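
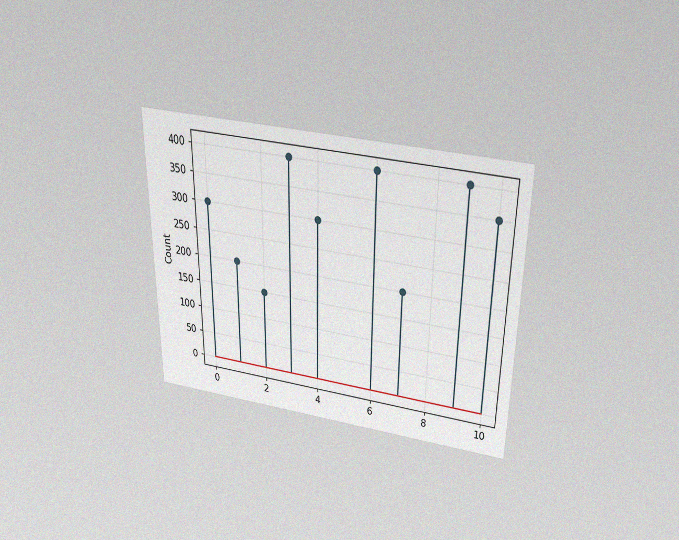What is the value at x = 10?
The chart is viewed slightly from above, with some photo noise. The stem at x=10 reaches 350.

350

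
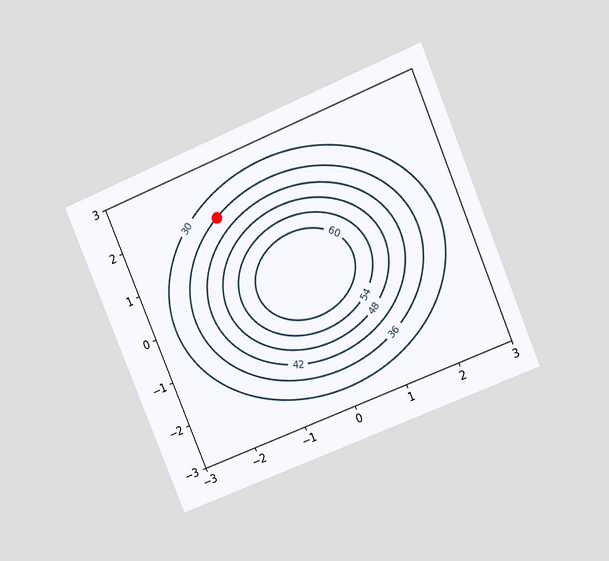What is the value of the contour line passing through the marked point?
The chart is tilted about 22° counter-clockwise and viewed at a slight angle. The marked point sits on the contour labelled 36.

36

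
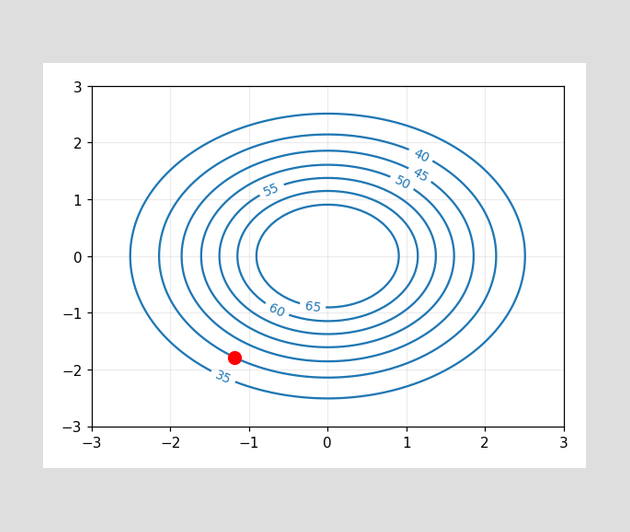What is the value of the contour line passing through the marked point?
The marked point sits on the contour labelled 40.

40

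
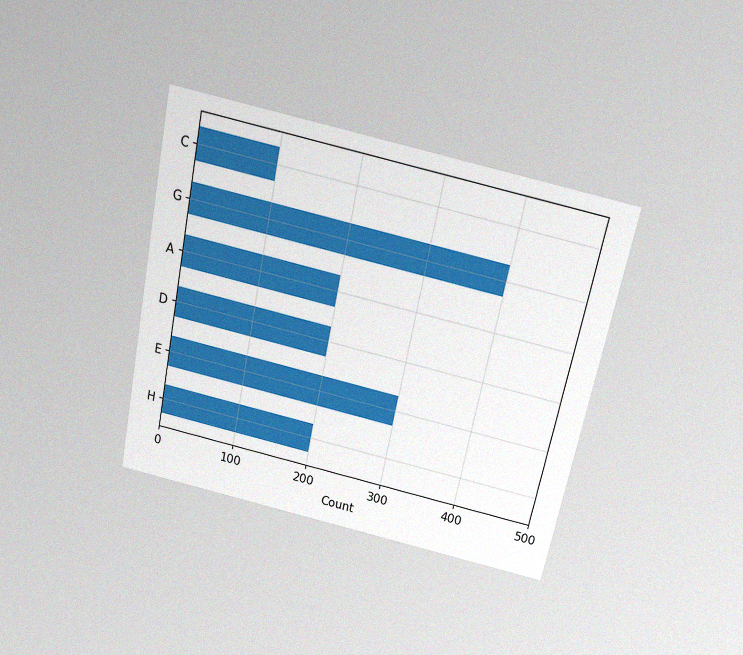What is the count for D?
200

The chart is tilted about 12° clockwise and viewed slightly from above, with some photo noise. Reading along the chart's x-axis, the D bar reaches 200.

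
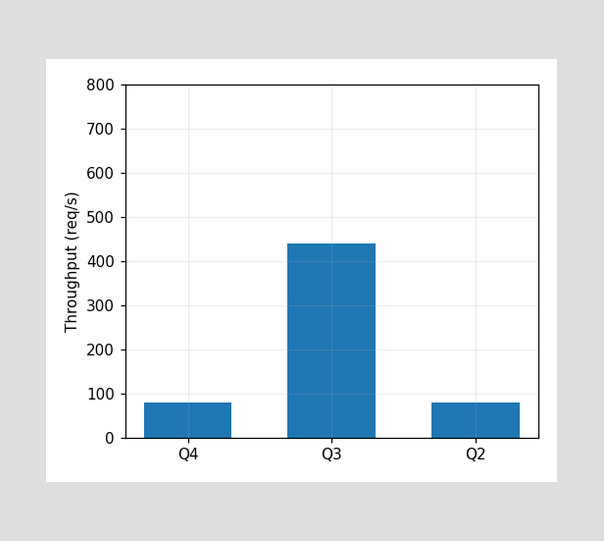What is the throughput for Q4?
Reading along the chart's y-axis, the Q4 bar reaches 80req/s.

80req/s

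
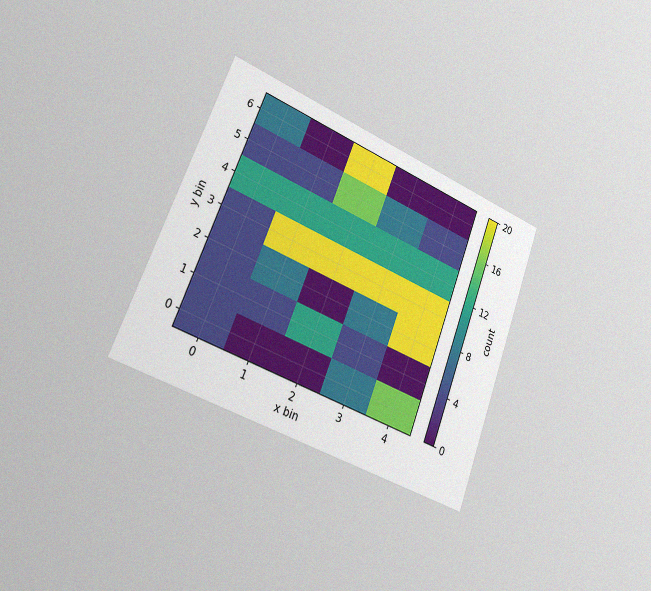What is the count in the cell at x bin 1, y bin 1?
4

The chart is tilted about 21° clockwise and viewed slightly from the left, with some photo noise. Matching the cell (1, 1) against the colorbar gives 4.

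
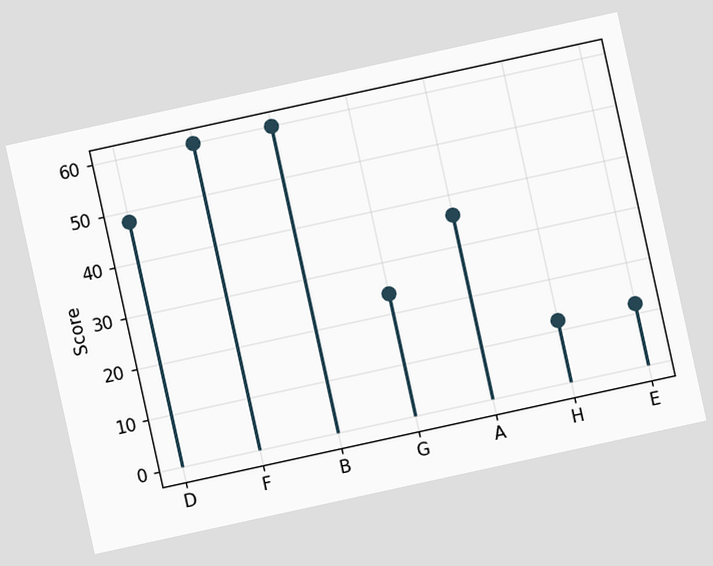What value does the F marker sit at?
60

The chart is tilted about 12° counter-clockwise. The F marker sits at 60.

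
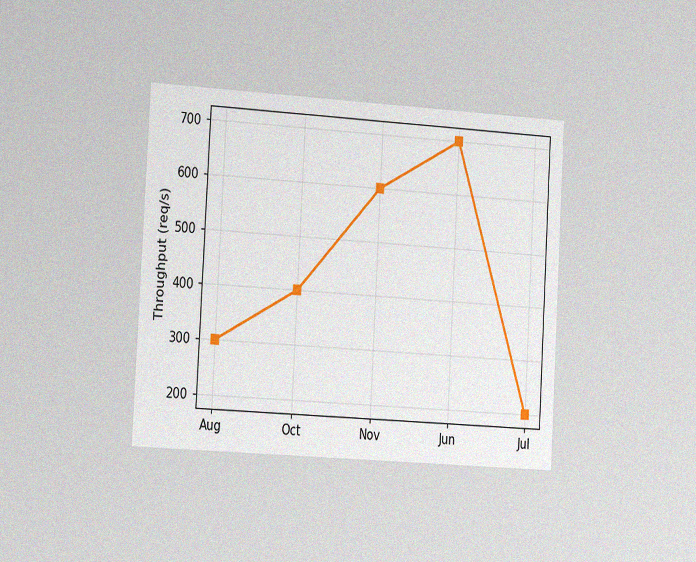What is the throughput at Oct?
The chart is tilted about 3° clockwise and viewed slightly from the left, with some photo noise. At Oct, the line is at 400req/s.

400req/s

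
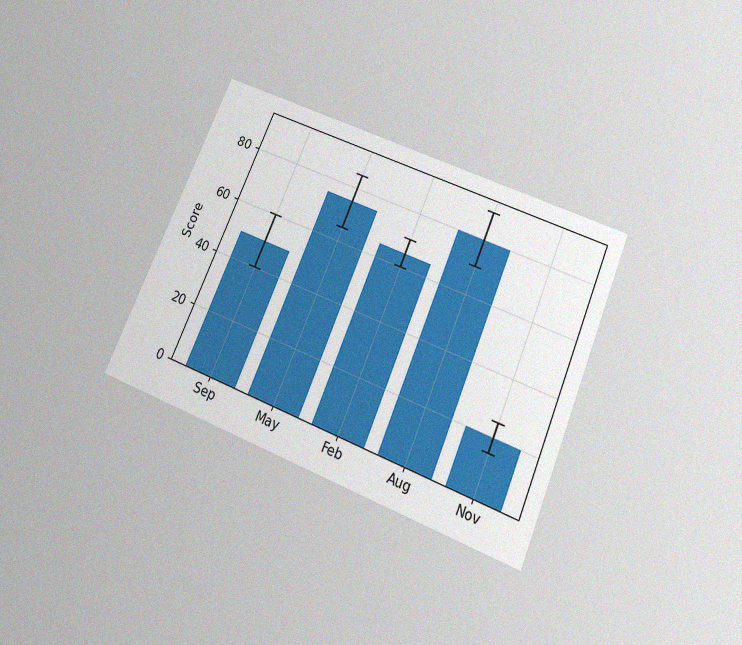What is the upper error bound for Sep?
60

The chart is tilted about 23° clockwise and viewed slightly from below, with some photo noise. The Sep bar's upper whisker reaches 60.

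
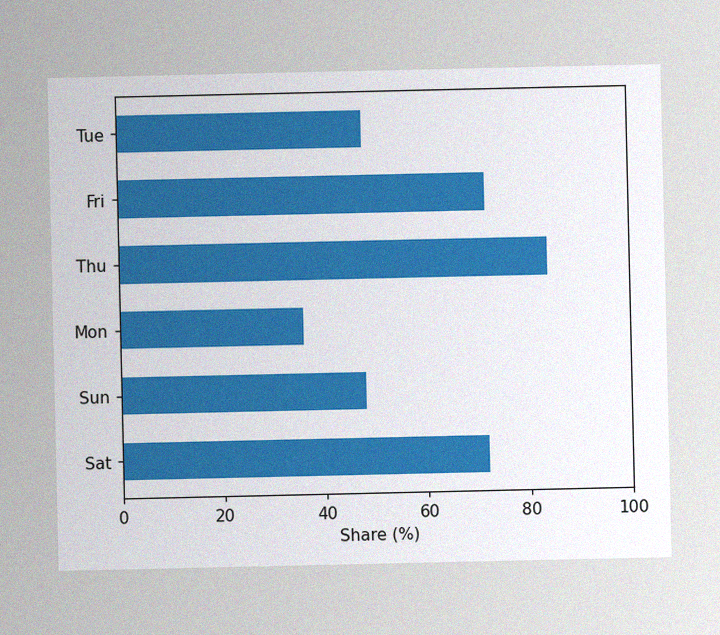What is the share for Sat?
72%

The image has some photo noise and uneven lighting. Reading along the chart's x-axis, the Sat bar reaches 72%.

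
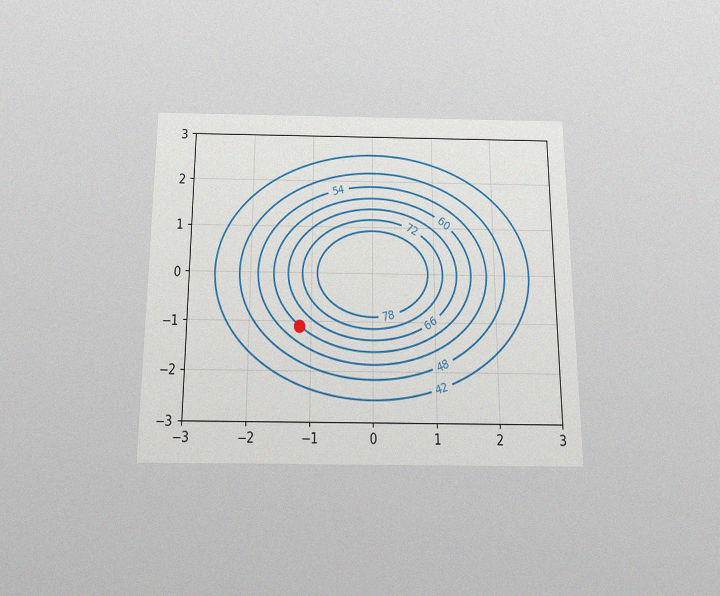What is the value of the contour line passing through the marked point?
60

The chart is viewed slightly from below, with some photo noise. The marked point sits on the contour labelled 60.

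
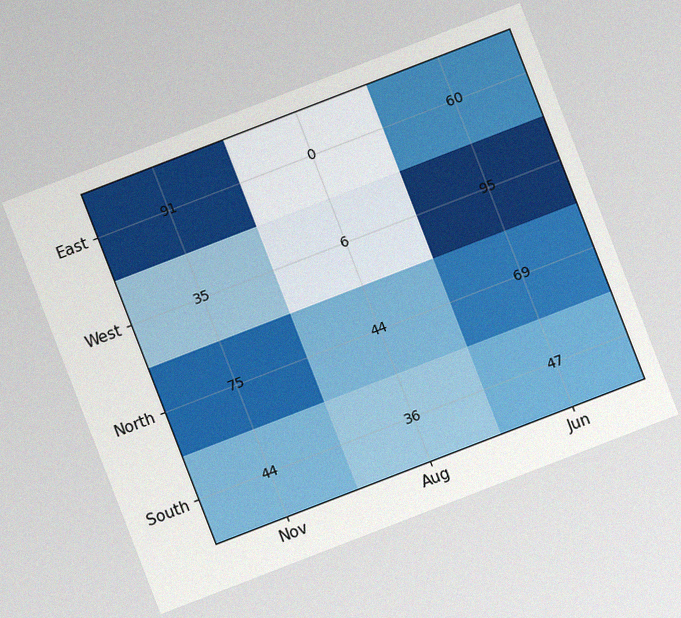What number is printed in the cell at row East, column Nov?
91

The chart is tilted about 21° counter-clockwise, with some photo noise. The (East, Nov) cell reads 91.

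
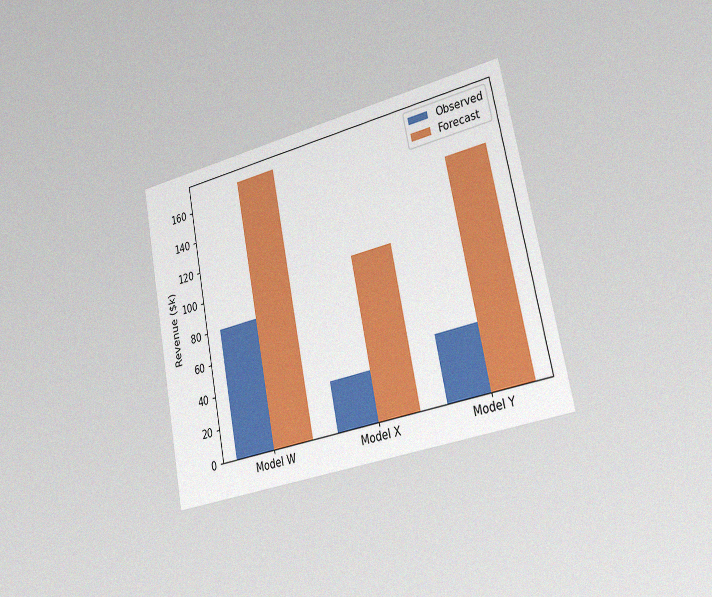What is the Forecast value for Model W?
$170k

The chart is tilted about 11° counter-clockwise and viewed slightly from the right, with some photo noise. The Forecast bar at Model W reaches $170k on the y-axis.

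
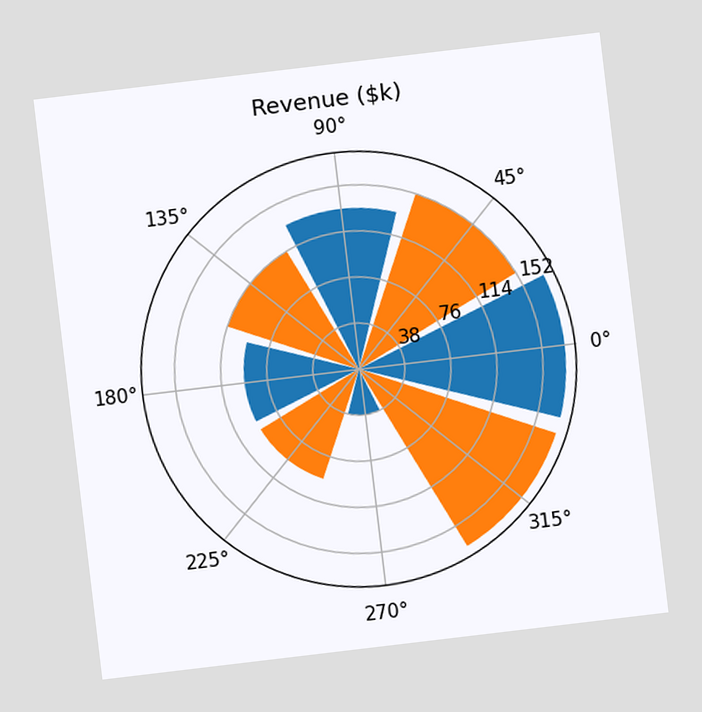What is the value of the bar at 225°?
The chart is tilted about 7° counter-clockwise. The bar at 225° reaches $95k on the radial axis.

$95k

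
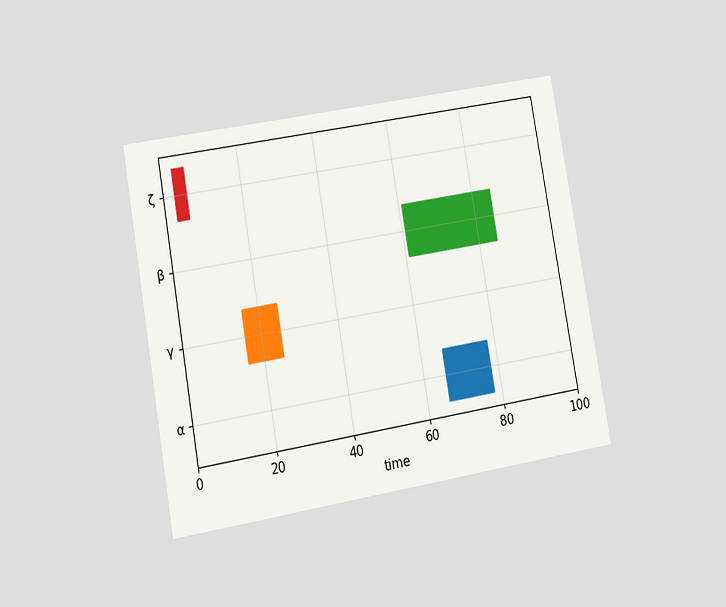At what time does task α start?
66

The chart is tilted about 10° counter-clockwise and viewed at a slight angle. The α bar begins at t=66.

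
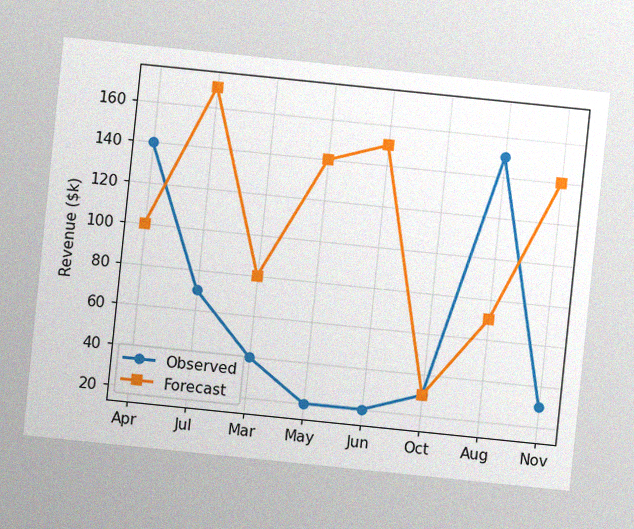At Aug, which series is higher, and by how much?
Observed, by $80k

The chart is tilted about 6° clockwise, with some photo noise. At Aug, Observed sits above the other line by $80k.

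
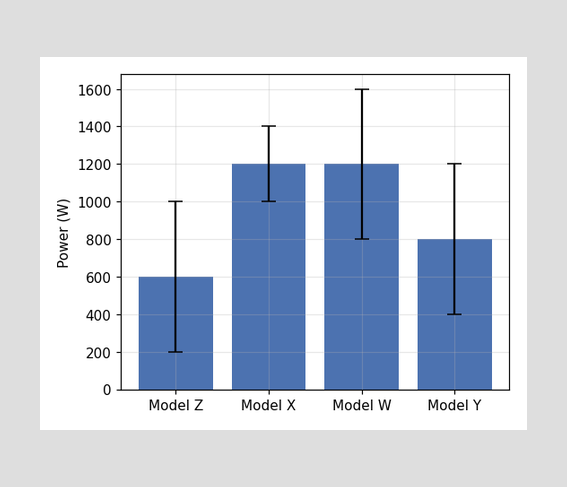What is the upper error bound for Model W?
The Model W bar's upper whisker reaches 1600W.

1600W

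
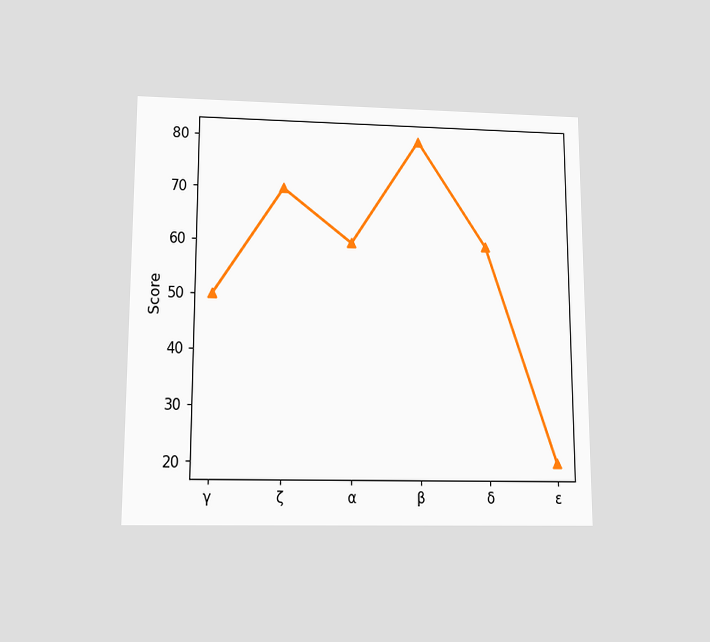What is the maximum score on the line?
The chart is viewed slightly from below. The highest point is at β, and reading across to the y-axis gives 80.

80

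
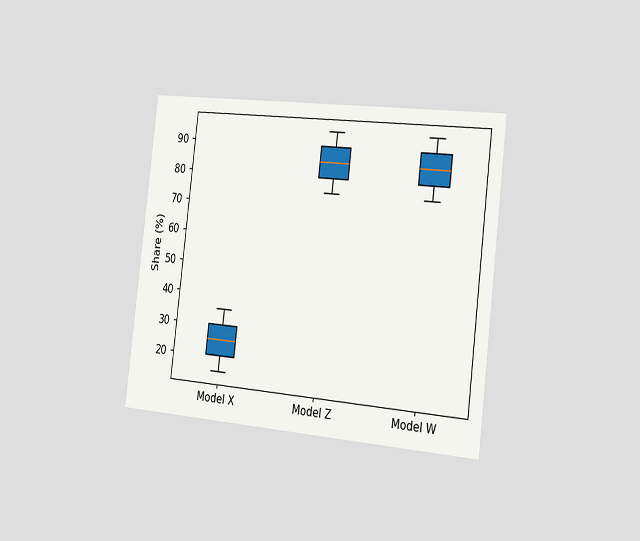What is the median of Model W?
85%

The chart is tilted about 7° clockwise and viewed slightly from the right. The median line in the Model W box sits at 85%.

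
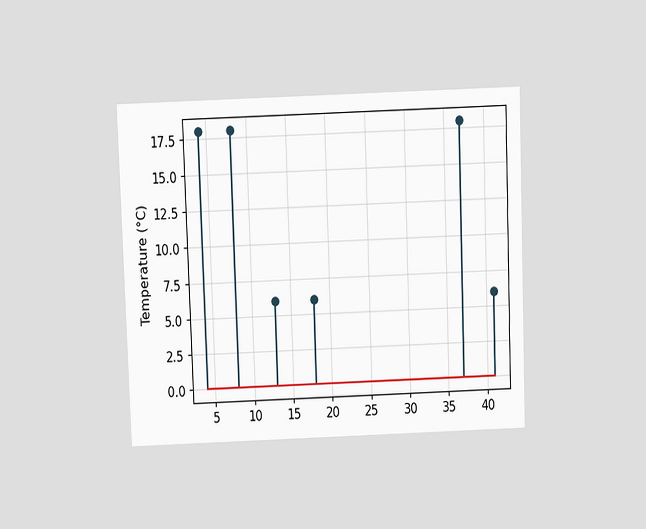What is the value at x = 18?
6°C

The chart is tilted about 2° counter-clockwise and viewed slightly from above. The stem at x=18 reaches 6°C.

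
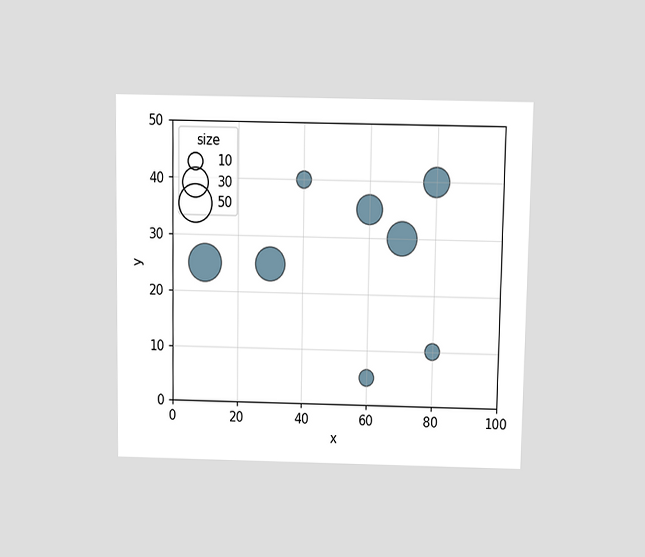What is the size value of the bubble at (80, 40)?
30

The chart is viewed slightly from above. Matching the bubble at (80, 40) against the size legend gives 30.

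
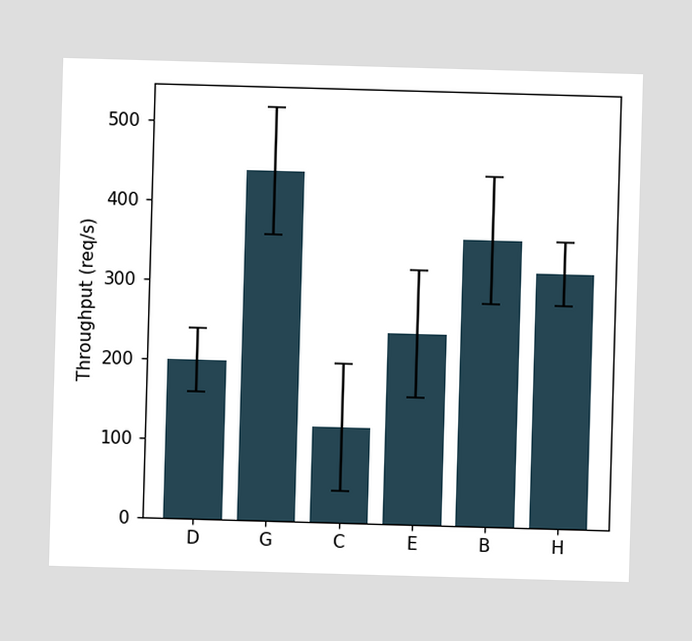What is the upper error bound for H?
360req/s

The H bar's upper whisker reaches 360req/s.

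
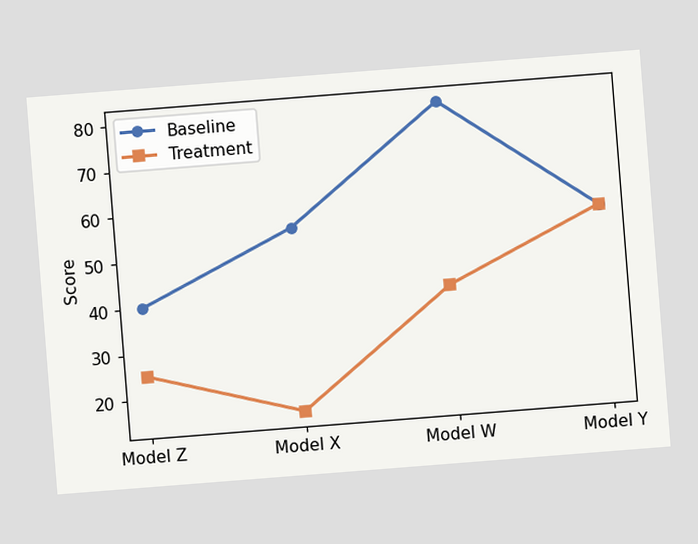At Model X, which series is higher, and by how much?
Baseline, by 40

The chart is tilted about 4° counter-clockwise. At Model X, Baseline sits above the other line by 40.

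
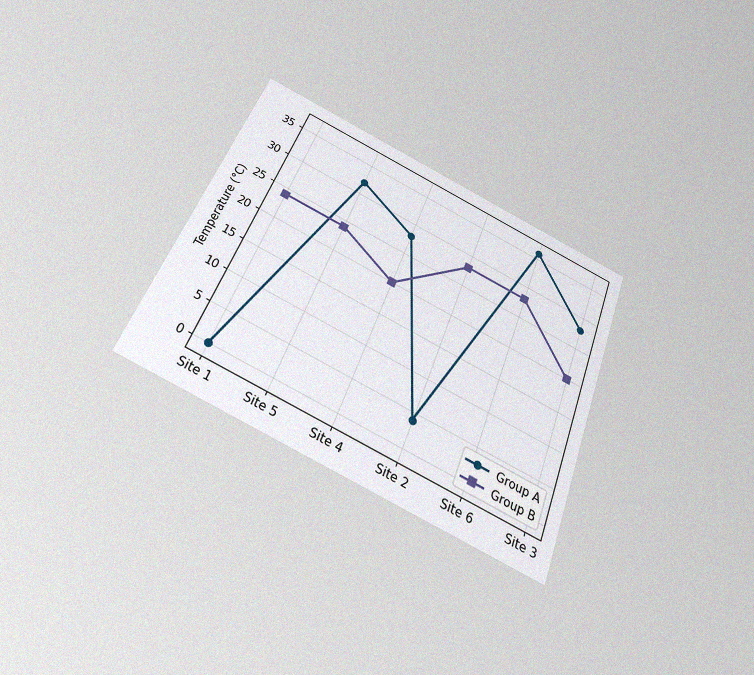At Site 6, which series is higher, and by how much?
The chart is tilted about 21° clockwise and viewed slightly from below, with some photo noise. At Site 6, Group A sits above the other line by 8°C.

Group A, by 8°C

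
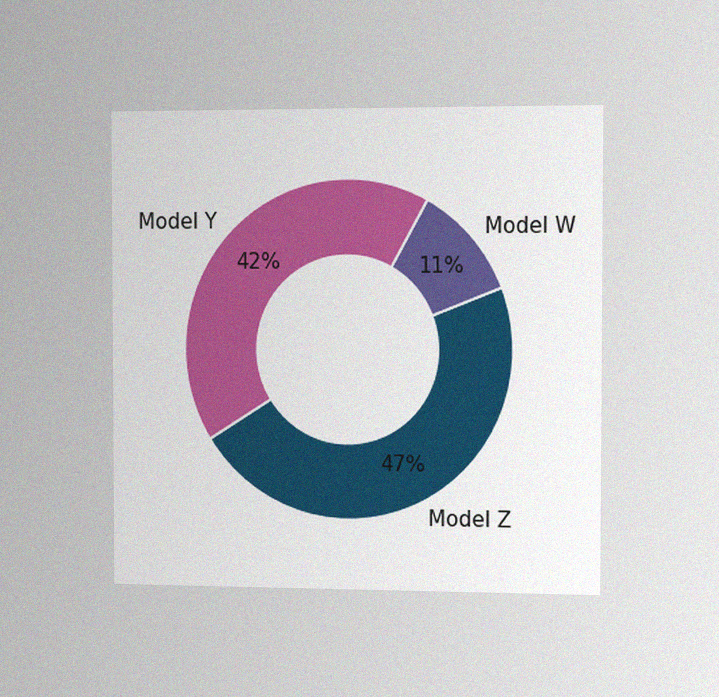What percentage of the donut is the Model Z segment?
The chart is viewed slightly from the right, with some photo noise. The Model Z segment takes up 47% of the ring.

47%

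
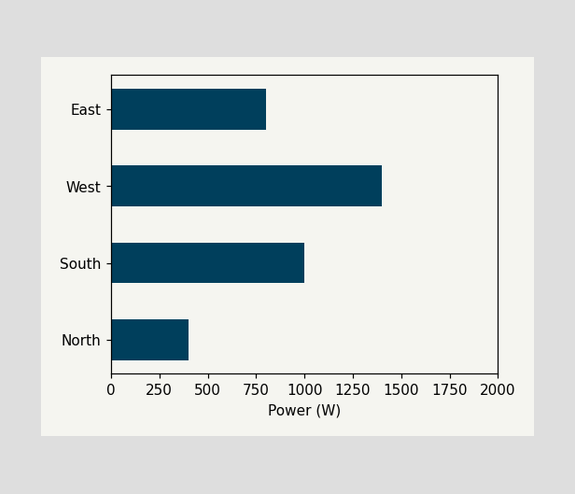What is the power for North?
400W

Reading along the chart's x-axis, the North bar reaches 400W.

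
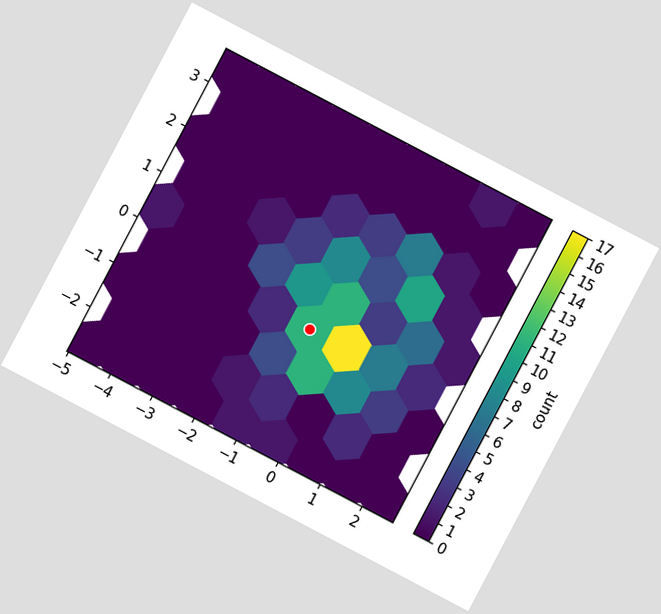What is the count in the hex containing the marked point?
The chart is tilted about 28° clockwise. The marked hex reads 11 on the colorbar.

11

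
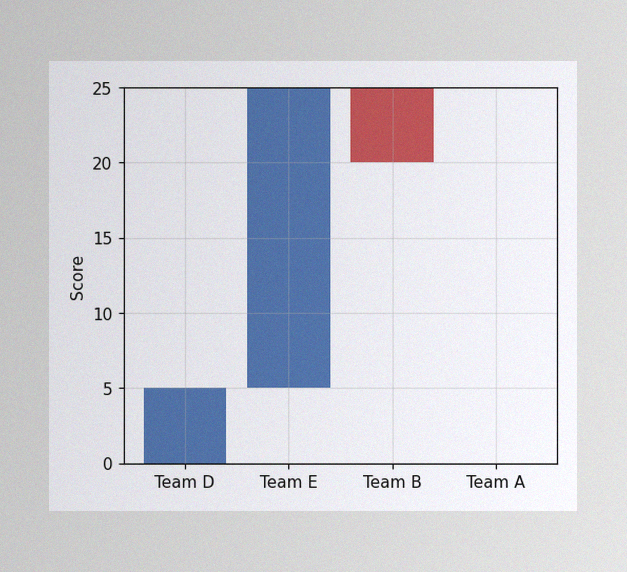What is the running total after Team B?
The image has some photo noise and uneven lighting. After Team B the running total reaches 20.

20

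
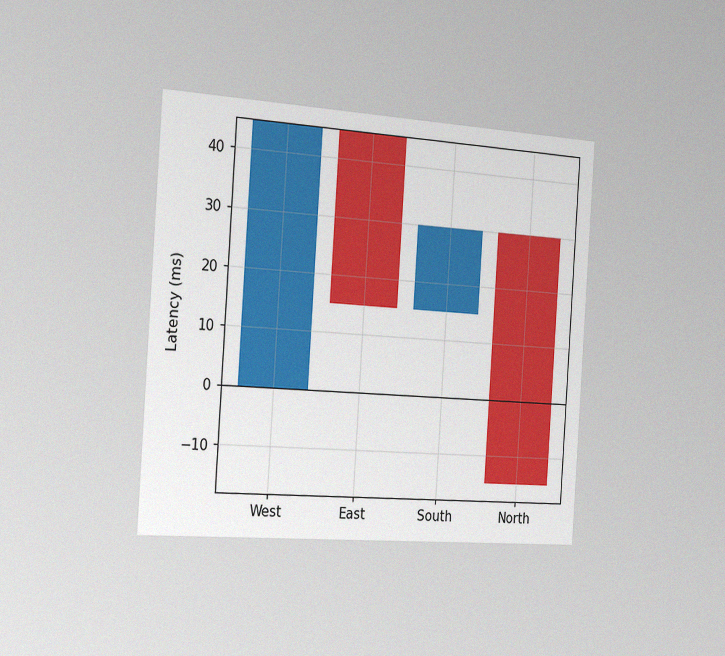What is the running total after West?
The chart is tilted about 4° clockwise and viewed slightly from the left, with some photo noise. After West the running total reaches 45ms.

45ms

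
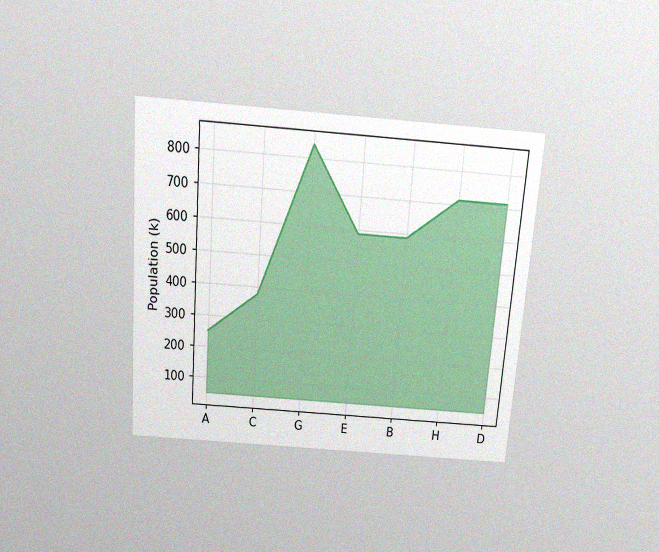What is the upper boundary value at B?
588k

The chart is tilted about 4° clockwise and viewed slightly from above, with some photo noise. At B the upper boundary is at 588k.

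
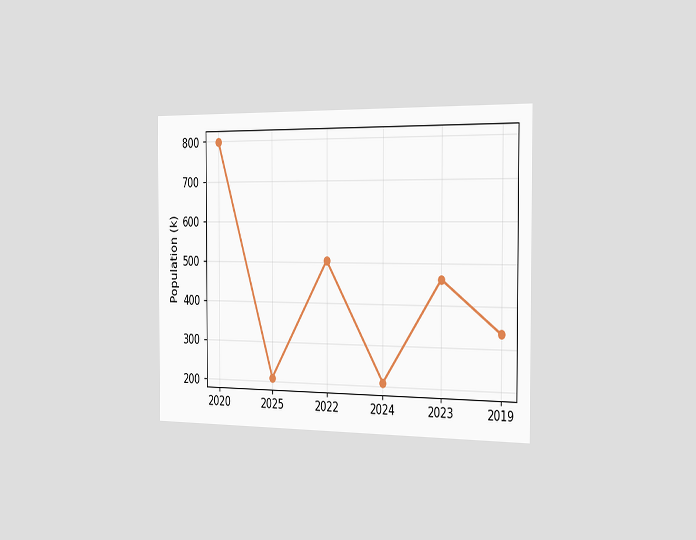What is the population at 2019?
336k

The chart is viewed slightly from the right. At 2019, the line is at 336k.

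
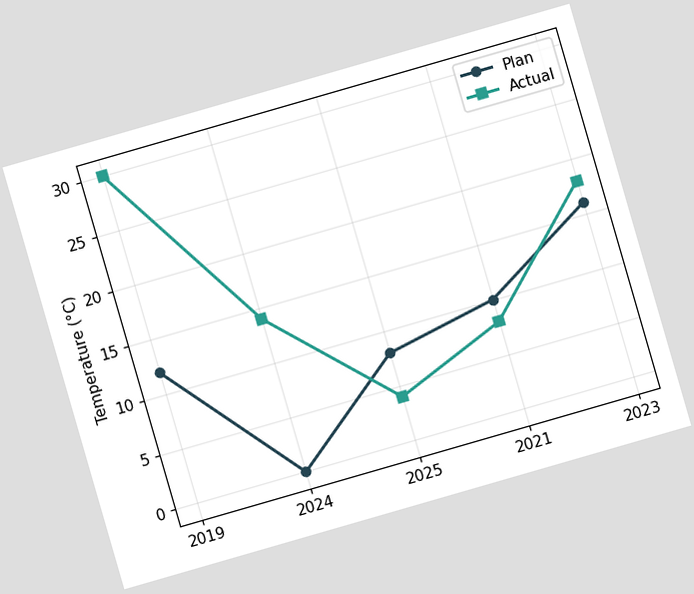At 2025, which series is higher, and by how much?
Plan, by 4°C

The chart is tilted about 16° counter-clockwise. At 2025, Plan sits above the other line by 4°C.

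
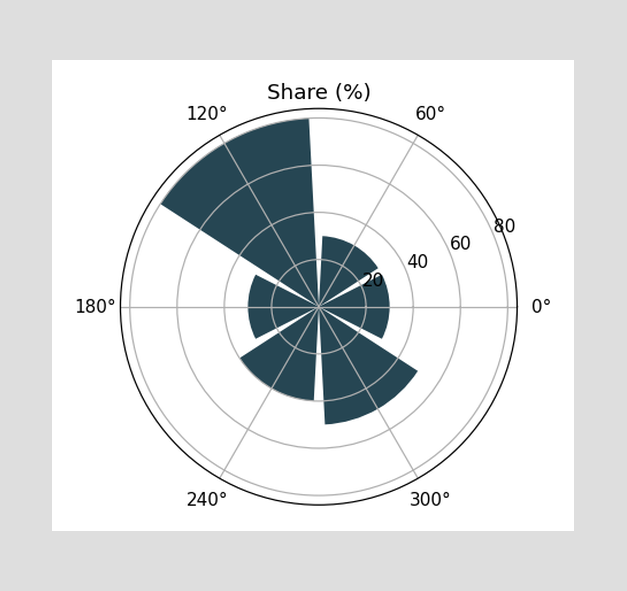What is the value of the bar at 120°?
80%

The bar at 120° reaches 80% on the radial axis.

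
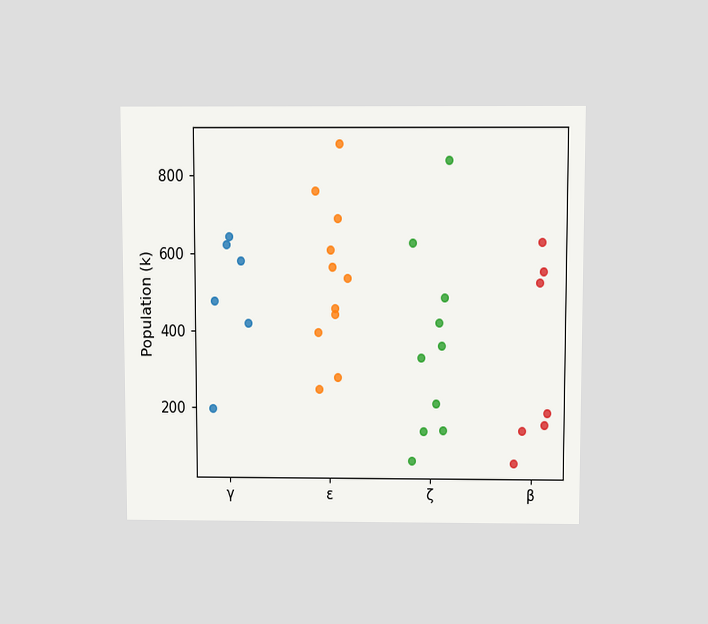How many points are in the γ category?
The chart is viewed slightly from above. Counting the markers in the γ column gives 6.

6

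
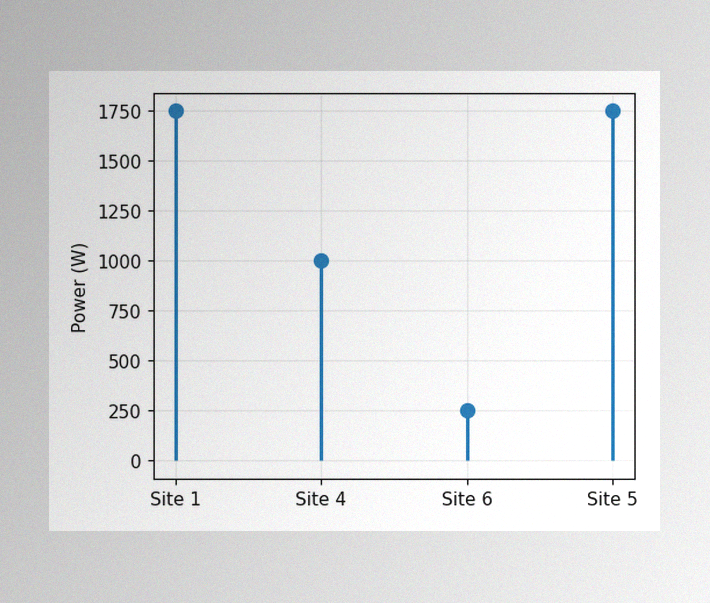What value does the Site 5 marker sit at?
1750W

The image has some photo noise and uneven lighting. The Site 5 marker sits at 1750W.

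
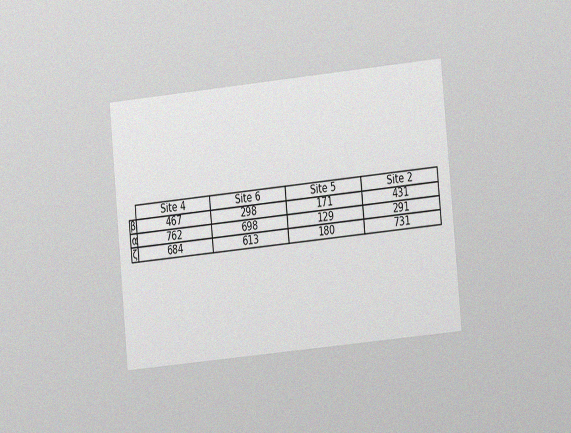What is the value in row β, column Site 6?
298

The chart is tilted about 5° counter-clockwise and viewed at a slight angle, with some photo noise. The (β, Site 6) cell reads 298.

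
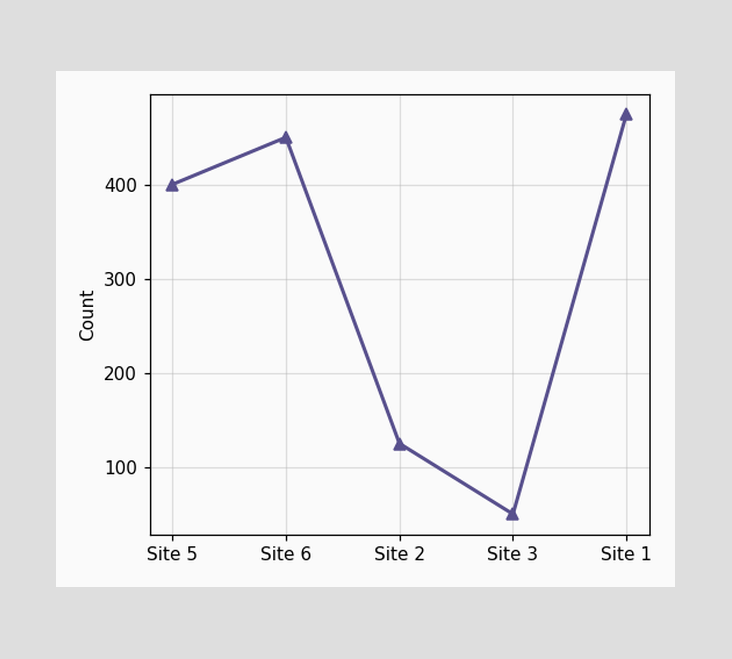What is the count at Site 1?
475

At Site 1, the line is at 475.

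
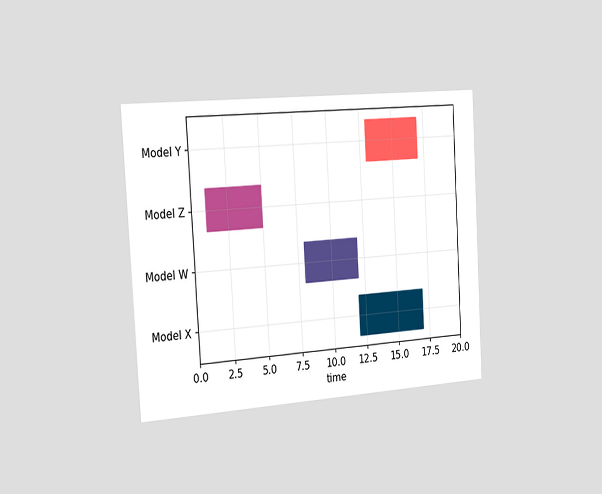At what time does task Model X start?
12

The chart is tilted about 3° counter-clockwise and viewed slightly from the left. The Model X bar begins at t=12.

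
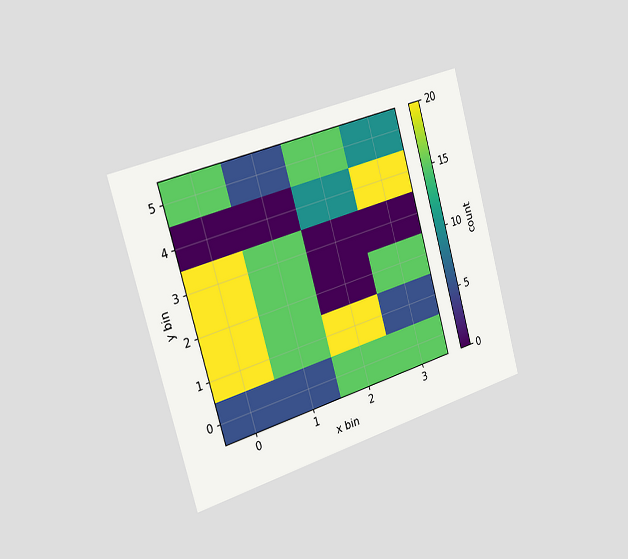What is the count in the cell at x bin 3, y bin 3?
The chart is tilted about 16° counter-clockwise and viewed slightly from the left. Matching the cell (3, 3) against the colorbar gives 0.

0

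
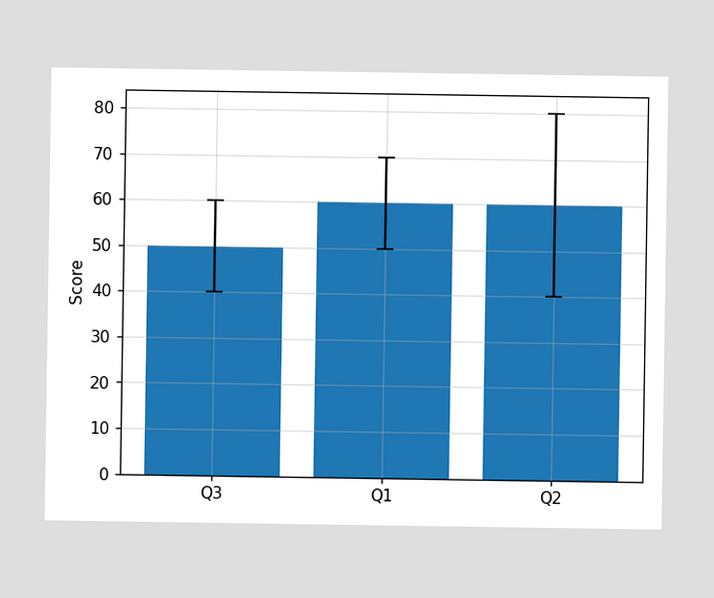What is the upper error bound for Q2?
The Q2 bar's upper whisker reaches 80.

80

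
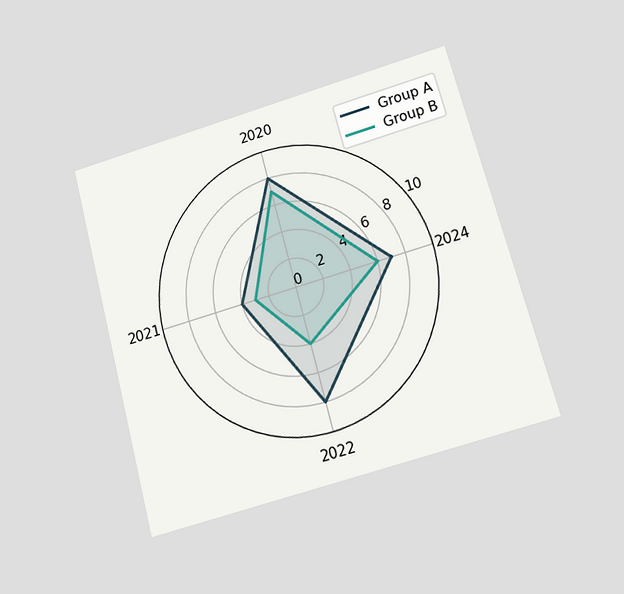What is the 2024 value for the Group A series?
7

The chart is tilted about 15° counter-clockwise and viewed at a slight angle. On the 2024 axis, Group A reaches 7.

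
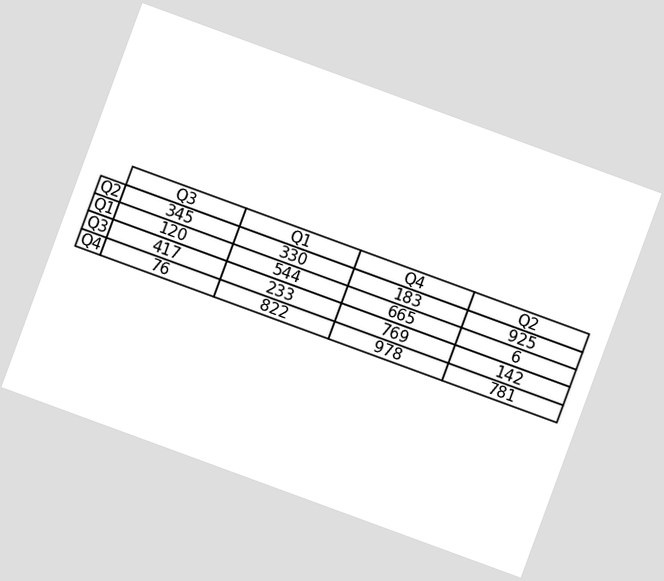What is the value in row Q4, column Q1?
The chart is tilted about 20° clockwise. The (Q4, Q1) cell reads 822.

822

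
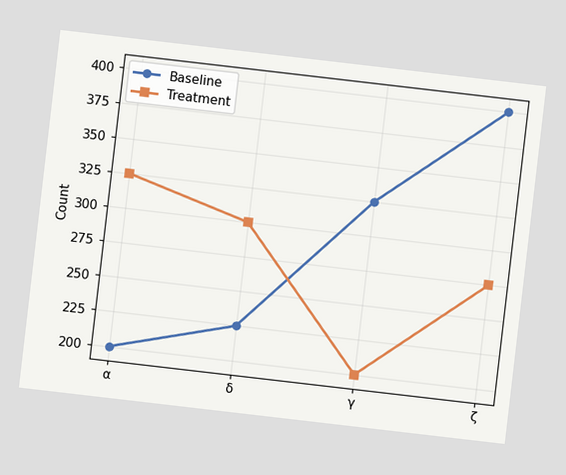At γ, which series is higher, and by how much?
Baseline, by 125

The chart is tilted about 7° clockwise. At γ, Baseline sits above the other line by 125.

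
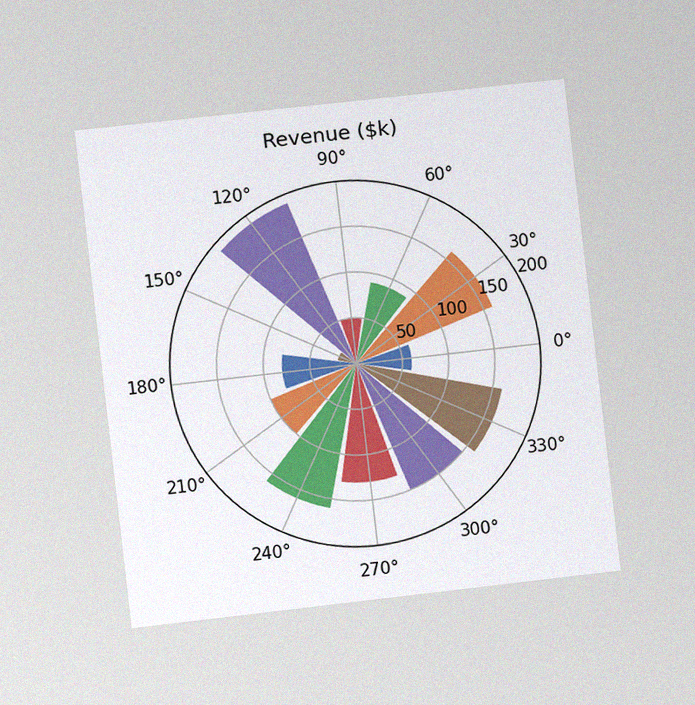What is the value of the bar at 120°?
$190k

The chart is tilted about 6° counter-clockwise and viewed slightly from the left, with some photo noise. The bar at 120° reaches $190k on the radial axis.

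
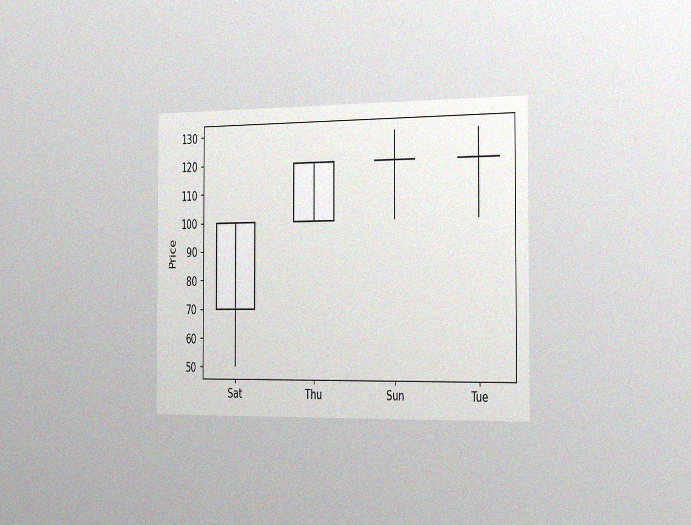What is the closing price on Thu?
120

The chart is viewed slightly from the right, with some photo noise. The Thu candle closes at 120.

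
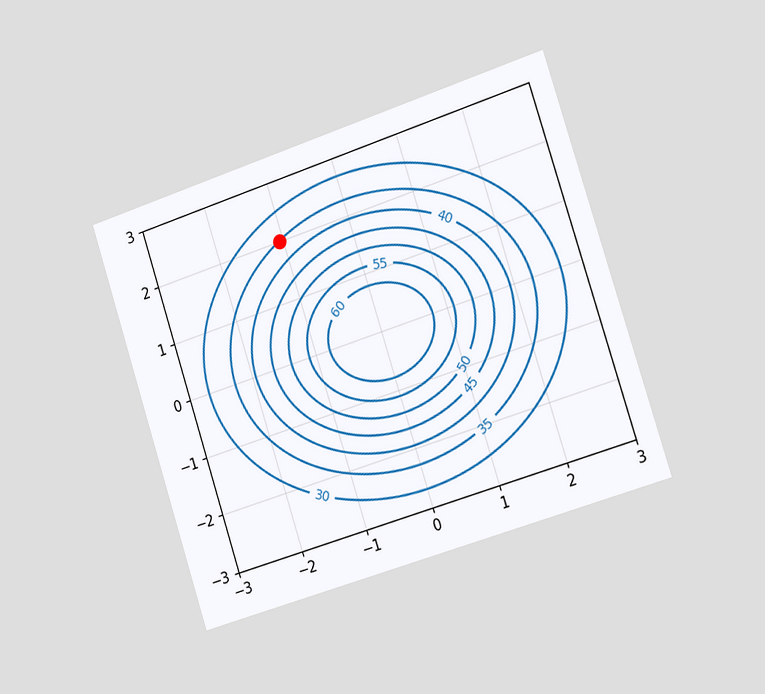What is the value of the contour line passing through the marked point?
35

The chart is tilted about 18° counter-clockwise and viewed slightly from the right. The marked point sits on the contour labelled 35.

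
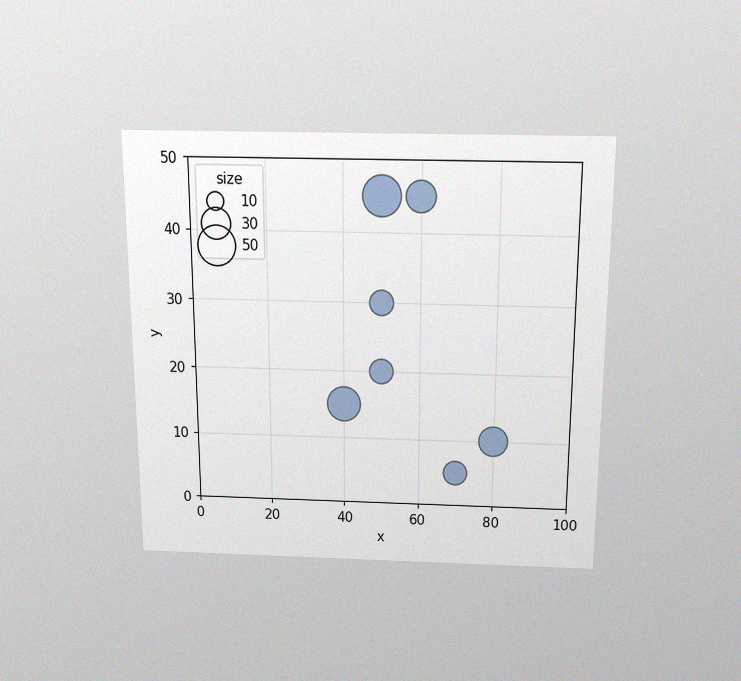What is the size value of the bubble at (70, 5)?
20

The chart is viewed slightly from above, with some photo noise. Matching the bubble at (70, 5) against the size legend gives 20.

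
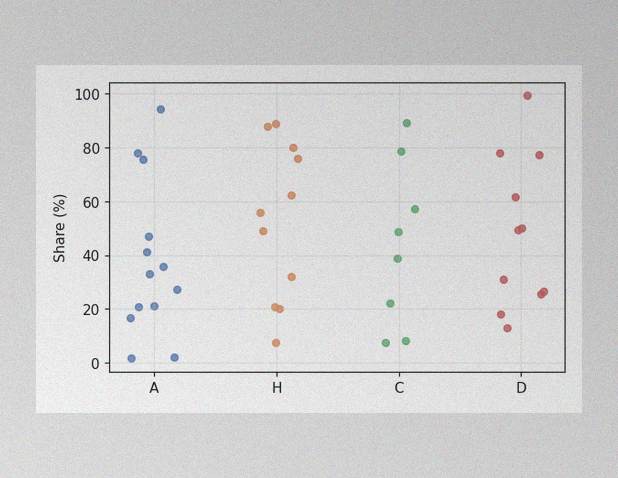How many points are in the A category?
The image has some photo noise and uneven lighting. Counting the markers in the A column gives 13.

13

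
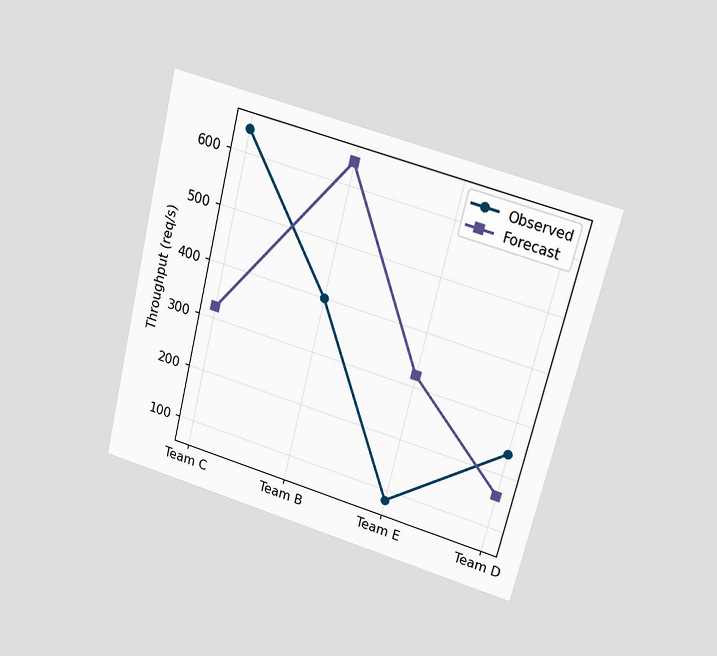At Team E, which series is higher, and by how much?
The chart is tilted about 14° clockwise and viewed at a slight angle. At Team E, Forecast sits above the other line by 240req/s.

Forecast, by 240req/s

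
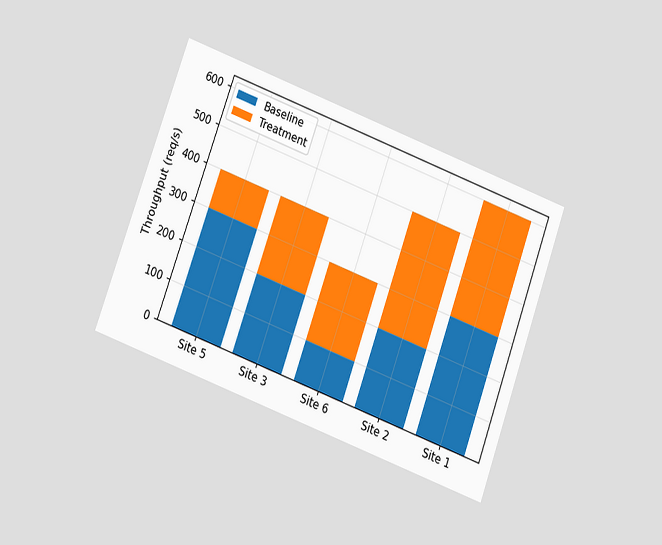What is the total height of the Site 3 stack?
400req/s

The chart is tilted about 20° clockwise and viewed slightly from below. The Site 3 stack's top reaches 400req/s on the y-axis.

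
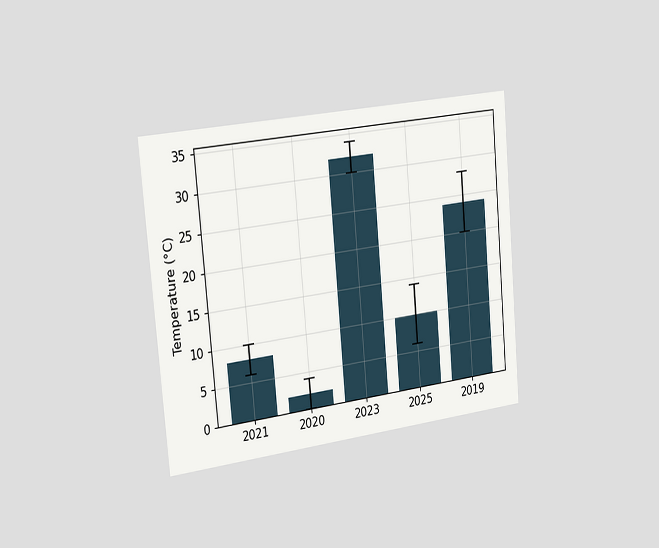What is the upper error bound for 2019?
28°C

The chart is tilted about 5° counter-clockwise and viewed slightly from the left. The 2019 bar's upper whisker reaches 28°C.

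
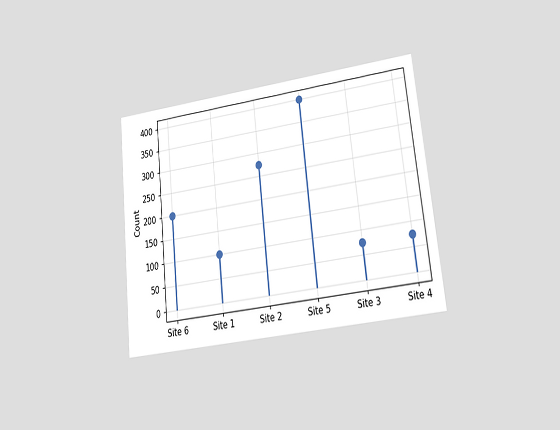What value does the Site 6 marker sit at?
200

The chart is tilted about 6° counter-clockwise and viewed at a slight angle. The Site 6 marker sits at 200.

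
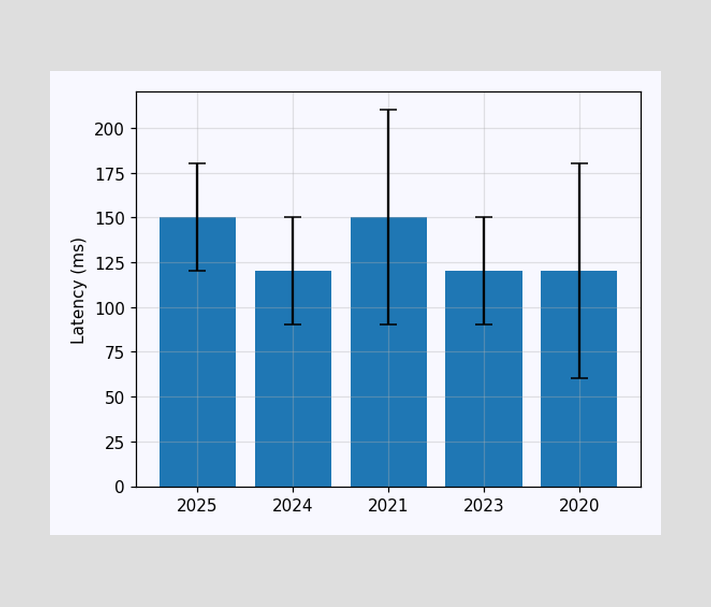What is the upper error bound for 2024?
The 2024 bar's upper whisker reaches 150ms.

150ms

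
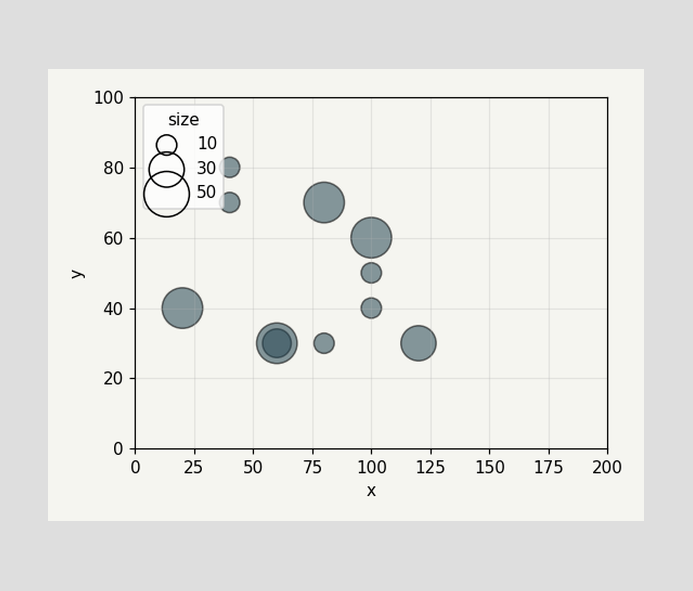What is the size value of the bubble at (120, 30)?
Matching the bubble at (120, 30) against the size legend gives 30.

30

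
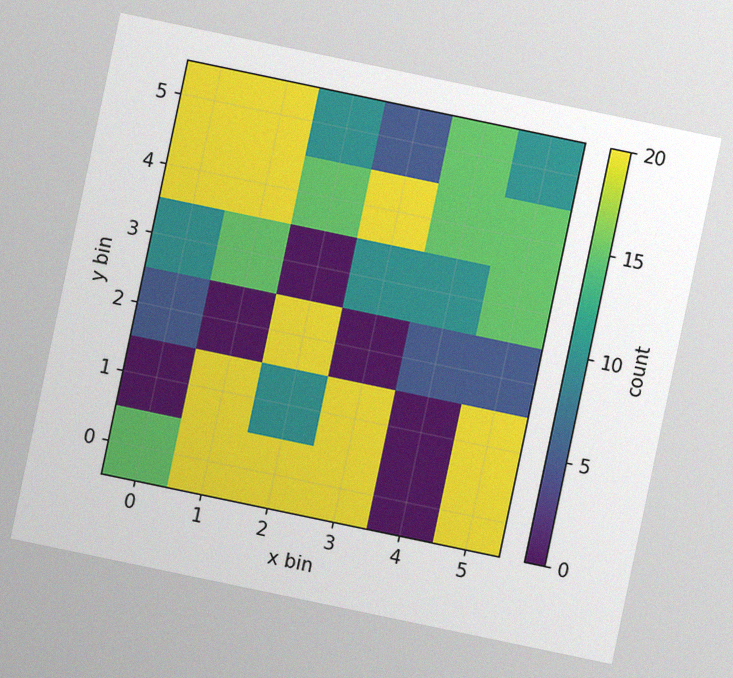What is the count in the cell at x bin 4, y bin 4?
The chart is tilted about 12° clockwise, with some photo noise. Matching the cell (4, 4) against the colorbar gives 15.

15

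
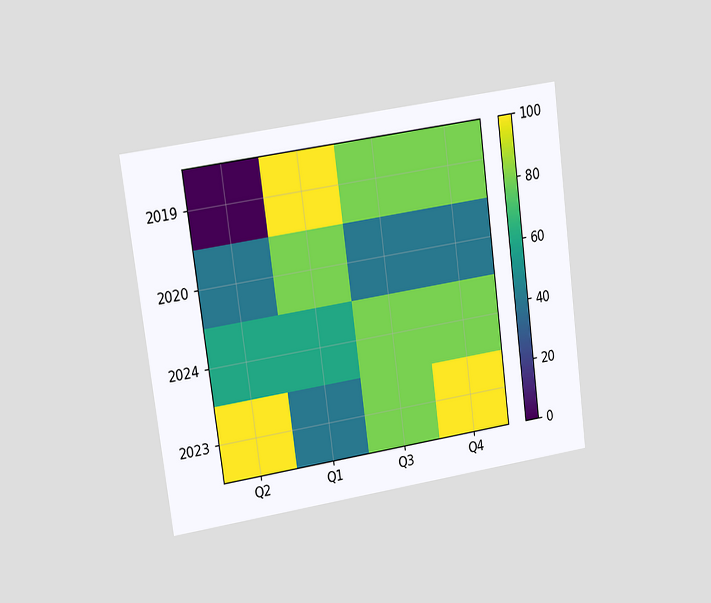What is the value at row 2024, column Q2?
60

The chart is tilted about 8° counter-clockwise and viewed at a slight angle. Matching cell (2024, Q2) against the colorbar gives 60.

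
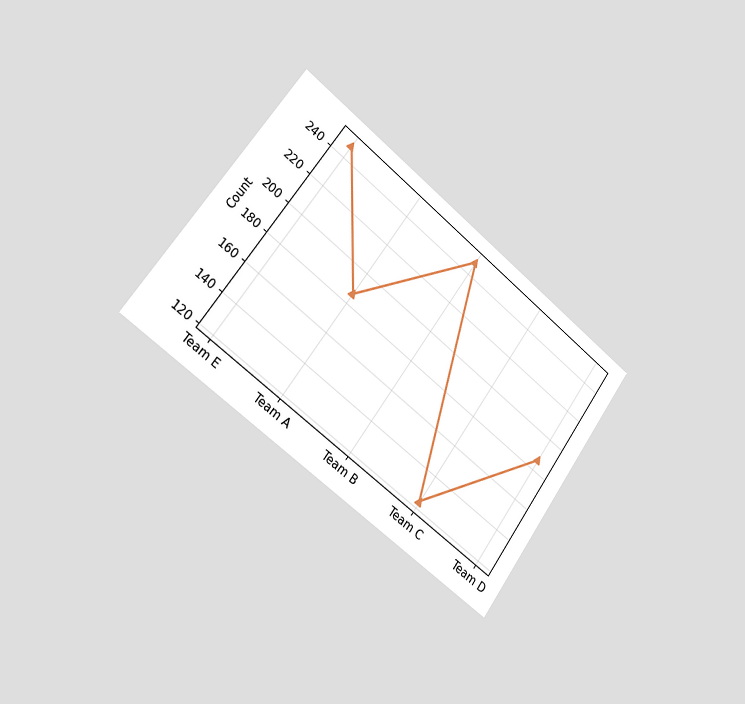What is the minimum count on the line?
124

The chart is tilted about 37° clockwise and viewed slightly from the left. The lowest point is at Team C, and reading across to the y-axis gives 124.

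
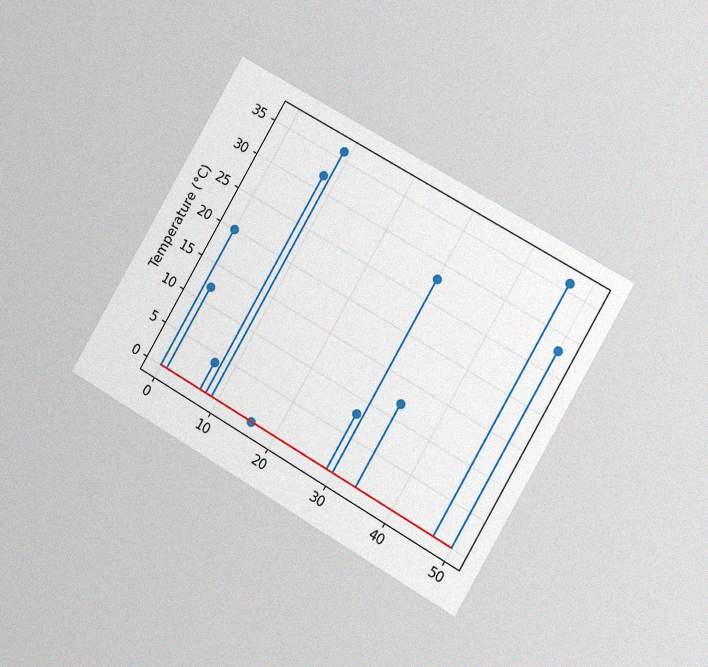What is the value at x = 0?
The chart is tilted about 30° clockwise and viewed at a slight angle, with some photo noise. The stem at x=0 reaches 20°C.

20°C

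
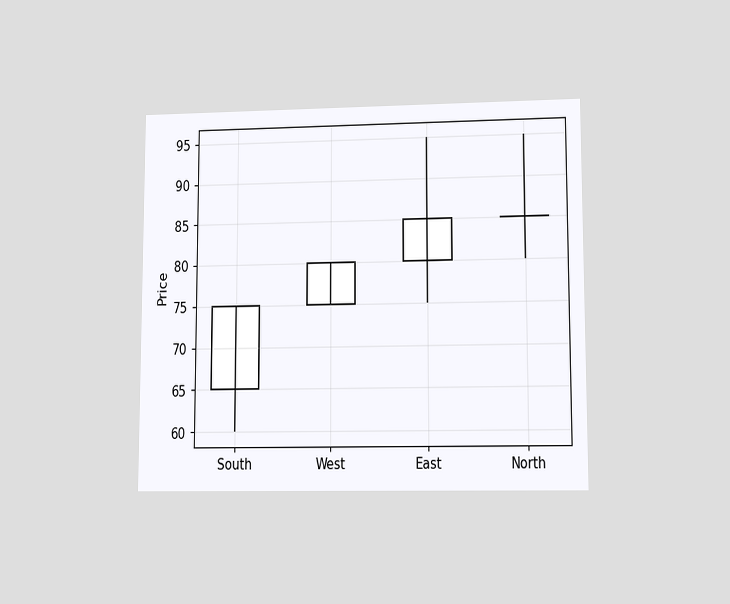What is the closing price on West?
80

The chart is viewed at a slight angle. The West candle closes at 80.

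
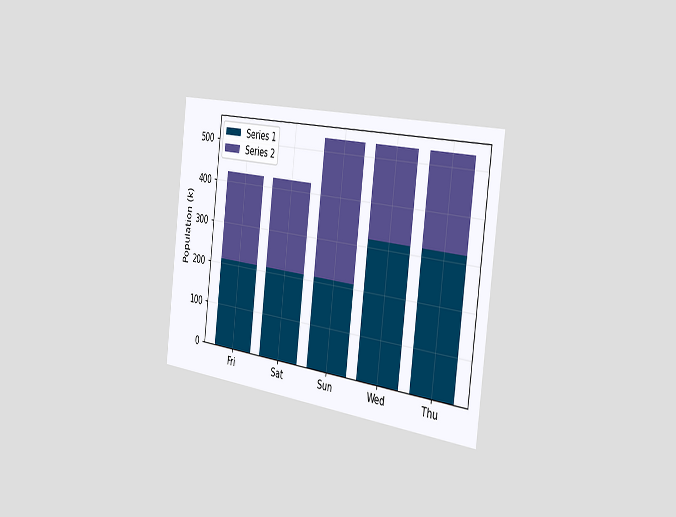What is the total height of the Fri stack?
424k

The chart is tilted about 7° clockwise and viewed slightly from the right. The Fri stack's top reaches 424k on the y-axis.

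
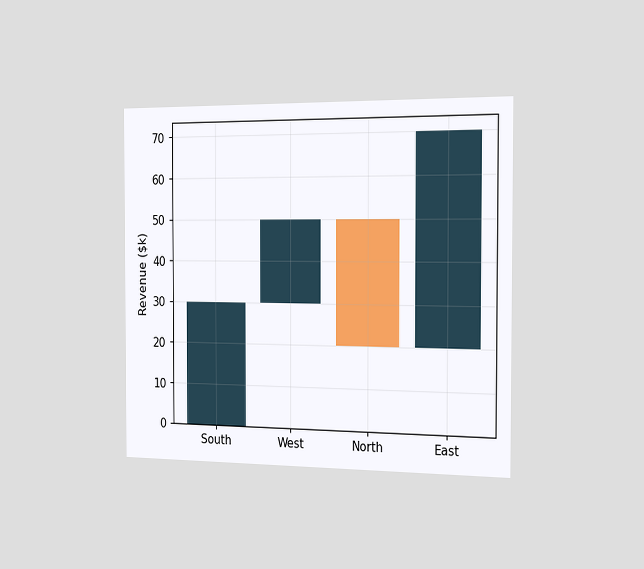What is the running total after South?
The chart is viewed slightly from the right. After South the running total reaches $30k.

$30k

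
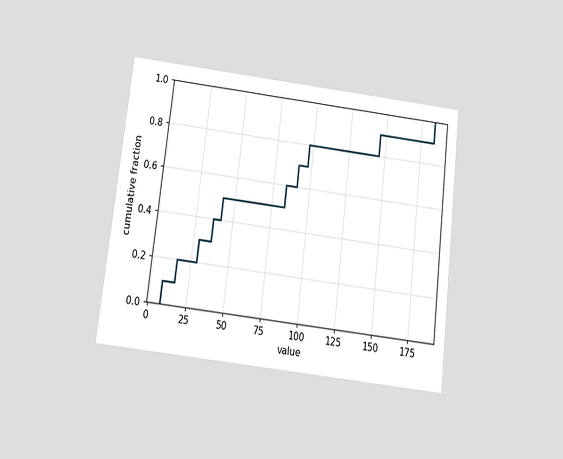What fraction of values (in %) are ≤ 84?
The chart is tilted about 7° clockwise and viewed slightly from below. At x=84 the ECDF step is at 60%.

60%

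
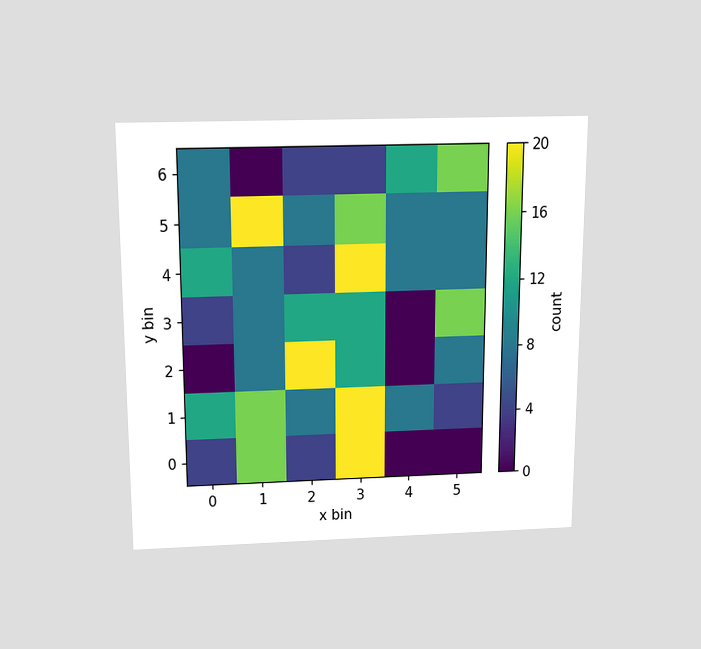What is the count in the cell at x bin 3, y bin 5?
16

The chart is viewed slightly from above. Matching the cell (3, 5) against the colorbar gives 16.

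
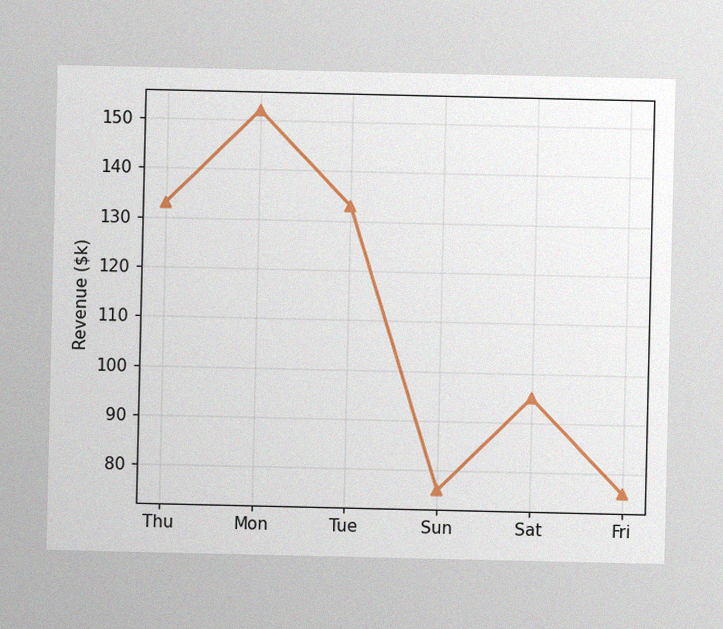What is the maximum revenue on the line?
The image has some photo noise and uneven lighting. The highest point is at Mon, and reading across to the y-axis gives $152k.

$152k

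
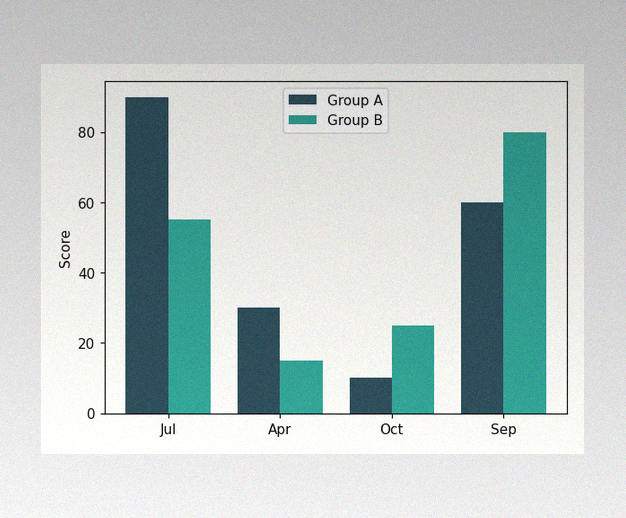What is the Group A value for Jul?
90

The image has some photo noise and uneven lighting. The Group A bar at Jul reaches 90 on the y-axis.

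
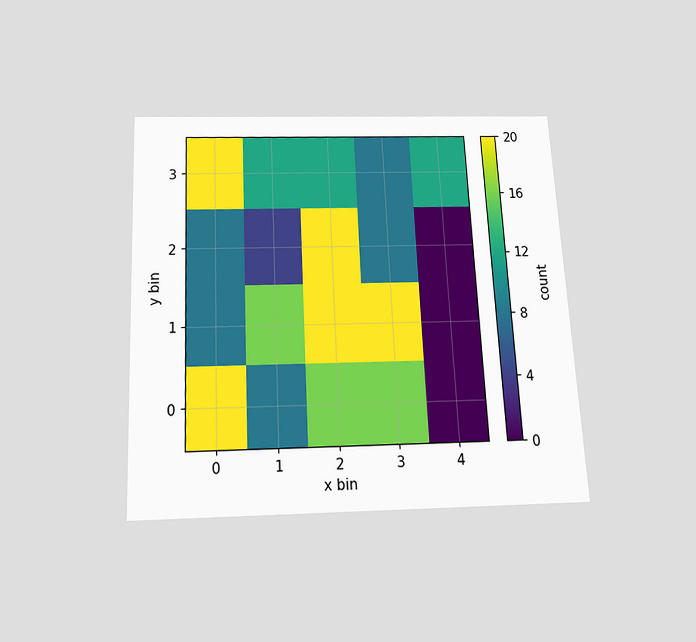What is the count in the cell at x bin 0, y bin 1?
The chart is tilted about 3° counter-clockwise and viewed slightly from below. Matching the cell (0, 1) against the colorbar gives 8.

8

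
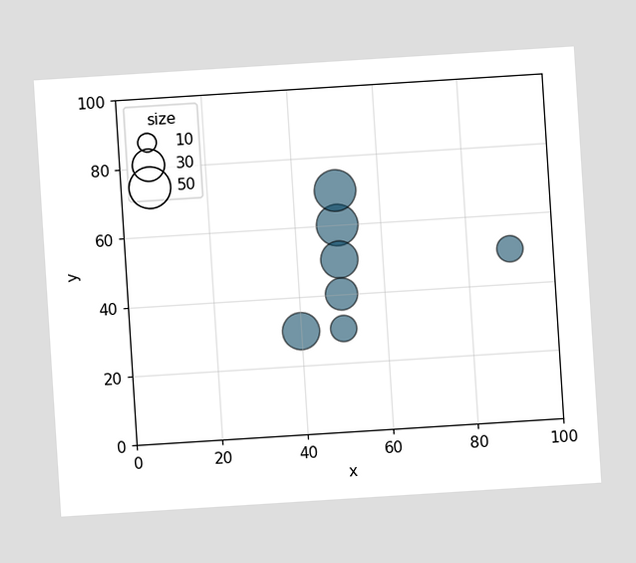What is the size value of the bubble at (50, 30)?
20

The chart is tilted about 4° counter-clockwise. Matching the bubble at (50, 30) against the size legend gives 20.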